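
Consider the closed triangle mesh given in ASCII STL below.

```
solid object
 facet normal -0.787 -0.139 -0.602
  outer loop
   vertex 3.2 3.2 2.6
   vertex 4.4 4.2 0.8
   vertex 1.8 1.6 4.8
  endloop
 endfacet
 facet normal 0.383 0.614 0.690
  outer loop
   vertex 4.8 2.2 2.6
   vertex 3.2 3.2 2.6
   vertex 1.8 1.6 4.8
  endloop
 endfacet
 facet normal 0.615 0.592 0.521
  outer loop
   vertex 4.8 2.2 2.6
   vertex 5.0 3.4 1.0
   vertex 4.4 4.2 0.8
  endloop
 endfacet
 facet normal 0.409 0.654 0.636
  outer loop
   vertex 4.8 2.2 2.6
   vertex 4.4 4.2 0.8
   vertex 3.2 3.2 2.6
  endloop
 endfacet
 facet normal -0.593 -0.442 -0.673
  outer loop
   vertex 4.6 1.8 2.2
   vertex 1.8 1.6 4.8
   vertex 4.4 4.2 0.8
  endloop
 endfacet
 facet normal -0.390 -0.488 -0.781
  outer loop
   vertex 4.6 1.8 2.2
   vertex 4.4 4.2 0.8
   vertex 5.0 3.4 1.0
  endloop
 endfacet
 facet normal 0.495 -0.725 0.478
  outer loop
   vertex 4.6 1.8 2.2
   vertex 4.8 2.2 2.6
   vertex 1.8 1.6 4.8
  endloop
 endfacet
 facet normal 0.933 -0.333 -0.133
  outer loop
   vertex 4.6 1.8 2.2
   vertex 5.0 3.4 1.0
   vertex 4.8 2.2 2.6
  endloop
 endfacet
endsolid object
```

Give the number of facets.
8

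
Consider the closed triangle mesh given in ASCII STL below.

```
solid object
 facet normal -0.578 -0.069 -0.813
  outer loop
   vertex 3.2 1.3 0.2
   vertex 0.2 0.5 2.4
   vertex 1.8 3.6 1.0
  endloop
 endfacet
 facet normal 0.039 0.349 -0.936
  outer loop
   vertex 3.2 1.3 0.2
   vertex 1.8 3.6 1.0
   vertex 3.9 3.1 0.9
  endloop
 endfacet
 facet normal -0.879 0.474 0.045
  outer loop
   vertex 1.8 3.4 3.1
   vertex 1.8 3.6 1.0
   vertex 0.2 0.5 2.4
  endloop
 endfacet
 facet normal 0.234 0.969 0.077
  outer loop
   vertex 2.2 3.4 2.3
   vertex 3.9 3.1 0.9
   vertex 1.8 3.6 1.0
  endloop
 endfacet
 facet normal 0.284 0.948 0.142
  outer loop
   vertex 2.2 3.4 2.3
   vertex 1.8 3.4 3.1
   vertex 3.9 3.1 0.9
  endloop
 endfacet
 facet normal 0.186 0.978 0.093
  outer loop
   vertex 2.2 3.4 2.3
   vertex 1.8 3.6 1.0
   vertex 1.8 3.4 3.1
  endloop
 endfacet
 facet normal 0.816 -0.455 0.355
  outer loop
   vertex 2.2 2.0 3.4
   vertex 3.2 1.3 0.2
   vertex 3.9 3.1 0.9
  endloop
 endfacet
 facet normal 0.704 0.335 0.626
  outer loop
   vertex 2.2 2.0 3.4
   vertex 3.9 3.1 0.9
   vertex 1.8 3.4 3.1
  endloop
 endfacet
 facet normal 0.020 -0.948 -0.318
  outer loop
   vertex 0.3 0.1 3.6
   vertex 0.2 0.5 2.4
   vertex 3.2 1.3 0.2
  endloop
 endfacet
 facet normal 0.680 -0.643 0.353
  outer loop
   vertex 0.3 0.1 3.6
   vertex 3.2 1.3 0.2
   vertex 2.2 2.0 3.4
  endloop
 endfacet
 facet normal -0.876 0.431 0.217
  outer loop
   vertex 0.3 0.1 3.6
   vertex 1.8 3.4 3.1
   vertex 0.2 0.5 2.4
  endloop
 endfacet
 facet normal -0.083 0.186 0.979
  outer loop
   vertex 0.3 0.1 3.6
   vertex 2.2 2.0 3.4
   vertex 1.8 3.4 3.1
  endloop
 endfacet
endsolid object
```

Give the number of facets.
12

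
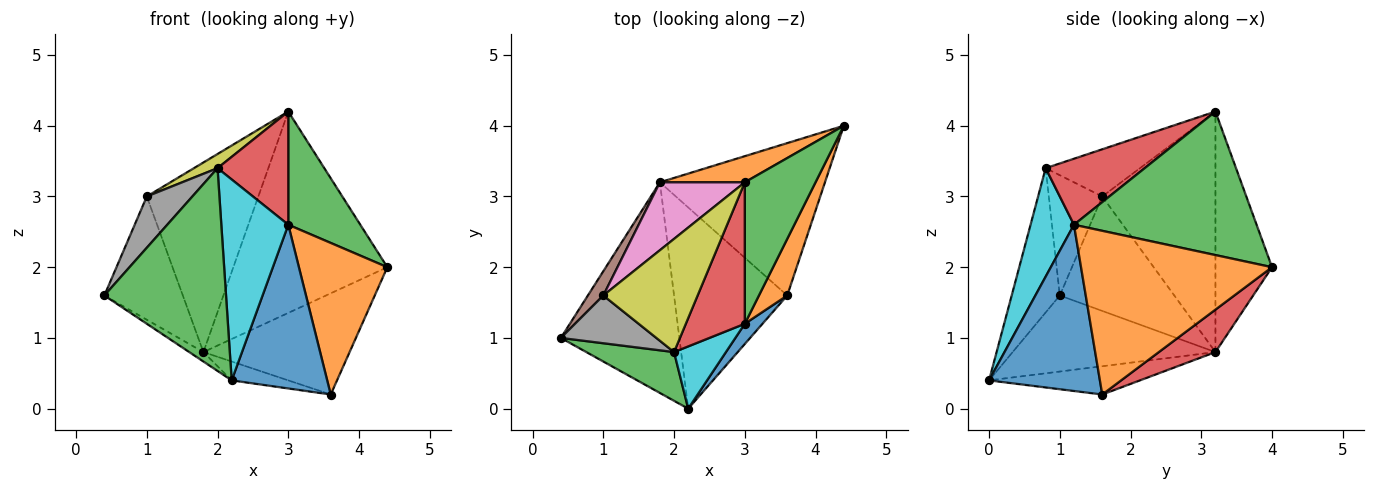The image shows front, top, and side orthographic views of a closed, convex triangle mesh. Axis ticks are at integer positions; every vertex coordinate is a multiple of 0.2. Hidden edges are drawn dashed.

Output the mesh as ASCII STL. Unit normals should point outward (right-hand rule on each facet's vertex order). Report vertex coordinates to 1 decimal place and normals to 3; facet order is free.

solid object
 facet normal -0.540 0.038 -0.841
  outer loop
   vertex 1.8 3.2 0.8
   vertex 2.2 0.0 0.4
   vertex 0.4 1.0 1.6
  endloop
 endfacet
 facet normal -0.342 0.932 0.121
  outer loop
   vertex 1.8 3.2 0.8
   vertex 3.0 3.2 4.2
   vertex 4.4 4.0 2.0
  endloop
 endfacet
 facet normal -0.359 -0.908 0.218
  outer loop
   vertex 2.0 0.8 3.4
   vertex 0.4 1.0 1.6
   vertex 2.2 0.0 0.4
  endloop
 endfacet
 facet normal 0.209 0.541 -0.814
  outer loop
   vertex 3.6 1.6 0.2
   vertex 1.8 3.2 0.8
   vertex 4.4 4.0 2.0
  endloop
 endfacet
 facet normal -0.242 0.091 -0.966
  outer loop
   vertex 3.6 1.6 0.2
   vertex 2.2 0.0 0.4
   vertex 1.8 3.2 0.8
  endloop
 endfacet
 facet normal -0.820 0.562 0.111
  outer loop
   vertex 1.0 1.6 3.0
   vertex 1.8 3.2 0.8
   vertex 0.4 1.0 1.6
  endloop
 endfacet
 facet normal -0.691 0.681 0.244
  outer loop
   vertex 1.0 1.6 3.0
   vertex 3.0 3.2 4.2
   vertex 1.8 3.2 0.8
  endloop
 endfacet
 facet normal -0.651 -0.555 0.517
  outer loop
   vertex 1.0 1.6 3.0
   vertex 0.4 1.0 1.6
   vertex 2.0 0.8 3.4
  endloop
 endfacet
 facet normal -0.444 -0.111 0.889
  outer loop
   vertex 1.0 1.6 3.0
   vertex 2.0 0.8 3.4
   vertex 3.0 3.2 4.2
  endloop
 endfacet
 facet normal 0.526 -0.812 0.252
  outer loop
   vertex 3.0 1.2 2.6
   vertex 2.0 0.8 3.4
   vertex 2.2 0.0 0.4
  endloop
 endfacet
 facet normal 0.755 -0.651 0.080
  outer loop
   vertex 3.0 1.2 2.6
   vertex 2.2 0.0 0.4
   vertex 3.6 1.6 0.2
  endloop
 endfacet
 facet normal 0.897 -0.415 0.155
  outer loop
   vertex 3.0 1.2 2.6
   vertex 3.6 1.6 0.2
   vertex 4.4 4.0 2.0
  endloop
 endfacet
 facet normal 0.846 -0.333 0.417
  outer loop
   vertex 3.0 1.2 2.6
   vertex 4.4 4.0 2.0
   vertex 3.0 3.2 4.2
  endloop
 endfacet
 facet normal 0.658 -0.470 0.588
  outer loop
   vertex 3.0 1.2 2.6
   vertex 3.0 3.2 4.2
   vertex 2.0 0.8 3.4
  endloop
 endfacet
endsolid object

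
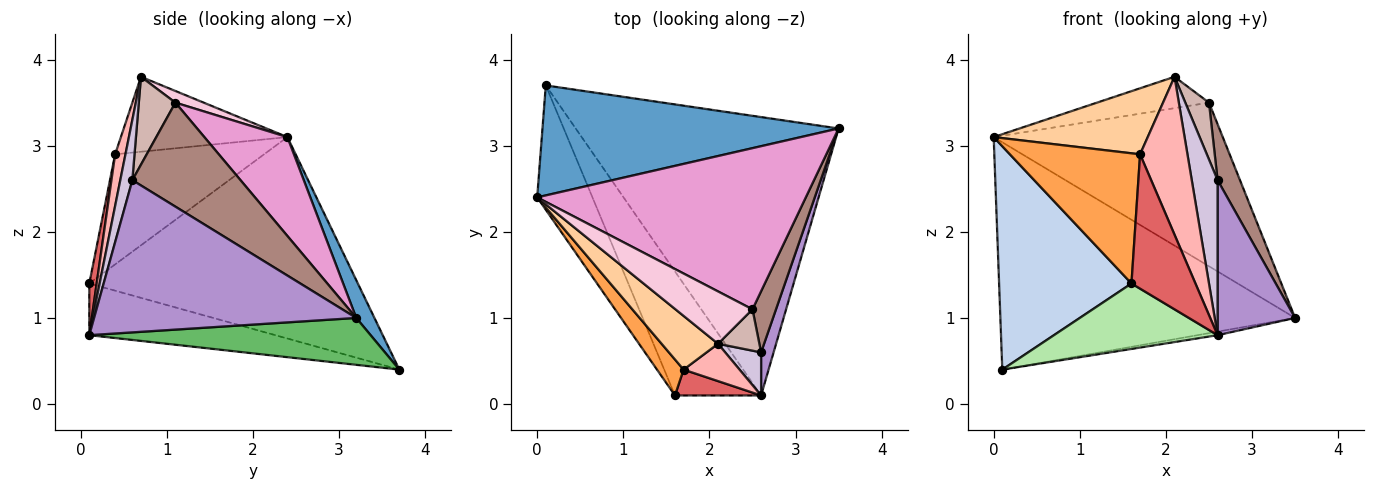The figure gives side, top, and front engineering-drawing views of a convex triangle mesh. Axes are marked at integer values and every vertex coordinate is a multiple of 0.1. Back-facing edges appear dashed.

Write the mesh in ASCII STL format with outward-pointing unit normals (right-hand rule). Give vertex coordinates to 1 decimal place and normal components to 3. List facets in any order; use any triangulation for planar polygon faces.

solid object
 facet normal 0.055 0.899 0.435
  outer loop
   vertex 0.1 3.7 0.4
   vertex 0.0 2.4 3.1
   vertex 3.5 3.2 1.0
  endloop
 endfacet
 facet normal -0.871 -0.429 -0.239
  outer loop
   vertex 0.1 3.7 0.4
   vertex 1.6 0.1 1.4
   vertex 0.0 2.4 3.1
  endloop
 endfacet
 facet normal -0.741 -0.648 0.179
  outer loop
   vertex 1.7 0.4 2.9
   vertex 0.0 2.4 3.1
   vertex 1.6 0.1 1.4
  endloop
 endfacet
 facet normal -0.642 -0.594 0.484
  outer loop
   vertex 1.7 0.4 2.9
   vertex 2.1 0.7 3.8
   vertex 0.0 2.4 3.1
  endloop
 endfacet
 facet normal 0.176 0.013 -0.984
  outer loop
   vertex 2.6 0.1 0.8
   vertex 0.1 3.7 0.4
   vertex 3.5 3.2 1.0
  endloop
 endfacet
 facet normal -0.469 -0.412 -0.781
  outer loop
   vertex 2.6 0.1 0.8
   vertex 1.6 0.1 1.4
   vertex 0.1 3.7 0.4
  endloop
 endfacet
 facet normal 0.113 -0.976 0.188
  outer loop
   vertex 2.6 0.1 0.8
   vertex 1.7 0.4 2.9
   vertex 1.6 0.1 1.4
  endloop
 endfacet
 facet normal 0.208 -0.952 0.225
  outer loop
   vertex 2.6 0.1 0.8
   vertex 2.1 0.7 3.8
   vertex 1.7 0.4 2.9
  endloop
 endfacet
 facet normal 0.956 -0.283 0.079
  outer loop
   vertex 2.6 0.6 2.6
   vertex 2.6 0.1 0.8
   vertex 3.5 3.2 1.0
  endloop
 endfacet
 facet normal 0.410 -0.879 0.244
  outer loop
   vertex 2.6 0.6 2.6
   vertex 2.1 0.7 3.8
   vertex 2.6 0.1 0.8
  endloop
 endfacet
 facet normal 0.956 -0.198 0.216
  outer loop
   vertex 2.5 1.1 3.5
   vertex 2.6 0.6 2.6
   vertex 3.5 3.2 1.0
  endloop
 endfacet
 facet normal 0.781 -0.505 0.367
  outer loop
   vertex 2.5 1.1 3.5
   vertex 2.1 0.7 3.8
   vertex 2.6 0.6 2.6
  endloop
 endfacet
 facet normal 0.250 0.690 0.679
  outer loop
   vertex 2.5 1.1 3.5
   vertex 3.5 3.2 1.0
   vertex 0.0 2.4 3.1
  endloop
 endfacet
 facet normal 0.129 0.509 0.851
  outer loop
   vertex 2.5 1.1 3.5
   vertex 0.0 2.4 3.1
   vertex 2.1 0.7 3.8
  endloop
 endfacet
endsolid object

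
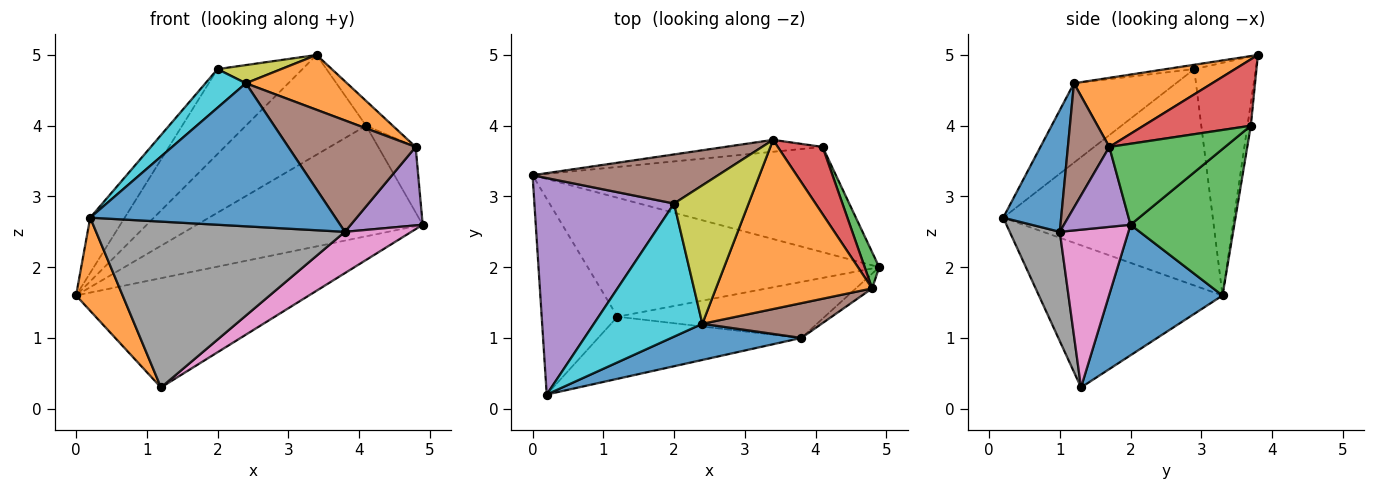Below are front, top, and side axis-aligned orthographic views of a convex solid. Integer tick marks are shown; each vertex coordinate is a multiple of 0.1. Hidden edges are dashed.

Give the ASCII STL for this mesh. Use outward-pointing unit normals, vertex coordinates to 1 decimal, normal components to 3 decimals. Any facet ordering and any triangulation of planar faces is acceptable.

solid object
 facet normal 0.313 0.642 -0.699
  outer loop
   vertex 1.2 1.3 0.3
   vertex 0.0 3.3 1.6
   vertex 4.9 2.0 2.6
  endloop
 endfacet
 facet normal -0.861 -0.218 -0.459
  outer loop
   vertex 1.2 1.3 0.3
   vertex 0.2 0.2 2.7
   vertex 0.0 3.3 1.6
  endloop
 endfacet
 facet normal 0.316 0.687 -0.654
  outer loop
   vertex 4.1 3.7 4.0
   vertex 4.9 2.0 2.6
   vertex 0.0 3.3 1.6
  endloop
 endfacet
 facet normal -0.027 0.993 -0.118
  outer loop
   vertex 4.1 3.7 4.0
   vertex 0.0 3.3 1.6
   vertex 3.4 3.8 5.0
  endloop
 endfacet
 facet normal -0.832 0.137 0.537
  outer loop
   vertex 2.0 2.9 4.8
   vertex 0.0 3.3 1.6
   vertex 0.2 0.2 2.7
  endloop
 endfacet
 facet normal -0.532 0.733 0.424
  outer loop
   vertex 2.0 2.9 4.8
   vertex 3.4 3.8 5.0
   vertex 0.0 3.3 1.6
  endloop
 endfacet
 facet normal 0.522 -0.506 -0.686
  outer loop
   vertex 3.8 1.0 2.5
   vertex 1.2 1.3 0.3
   vertex 4.9 2.0 2.6
  endloop
 endfacet
 facet normal 0.185 -0.920 -0.345
  outer loop
   vertex 3.8 1.0 2.5
   vertex 0.2 0.2 2.7
   vertex 1.2 1.3 0.3
  endloop
 endfacet
 facet normal -0.058 -0.130 0.990
  outer loop
   vertex 2.4 1.2 4.6
   vertex 3.4 3.8 5.0
   vertex 2.0 2.9 4.8
  endloop
 endfacet
 facet normal -0.575 -0.228 0.786
  outer loop
   vertex 2.4 1.2 4.6
   vertex 2.0 2.9 4.8
   vertex 0.2 0.2 2.7
  endloop
 endfacet
 facet normal 0.223 -0.945 0.239
  outer loop
   vertex 2.4 1.2 4.6
   vertex 0.2 0.2 2.7
   vertex 3.8 1.0 2.5
  endloop
 endfacet
 facet normal 0.388 -0.284 0.877
  outer loop
   vertex 4.8 1.7 3.7
   vertex 3.4 3.8 5.0
   vertex 2.4 1.2 4.6
  endloop
 endfacet
 facet normal 0.938 0.303 0.168
  outer loop
   vertex 4.8 1.7 3.7
   vertex 4.9 2.0 2.6
   vertex 4.1 3.7 4.0
  endloop
 endfacet
 facet normal 0.812 0.202 0.548
  outer loop
   vertex 4.8 1.7 3.7
   vertex 4.1 3.7 4.0
   vertex 3.4 3.8 5.0
  endloop
 endfacet
 facet normal 0.673 -0.727 -0.137
  outer loop
   vertex 4.8 1.7 3.7
   vertex 3.8 1.0 2.5
   vertex 4.9 2.0 2.6
  endloop
 endfacet
 facet normal 0.297 -0.912 0.285
  outer loop
   vertex 4.8 1.7 3.7
   vertex 2.4 1.2 4.6
   vertex 3.8 1.0 2.5
  endloop
 endfacet
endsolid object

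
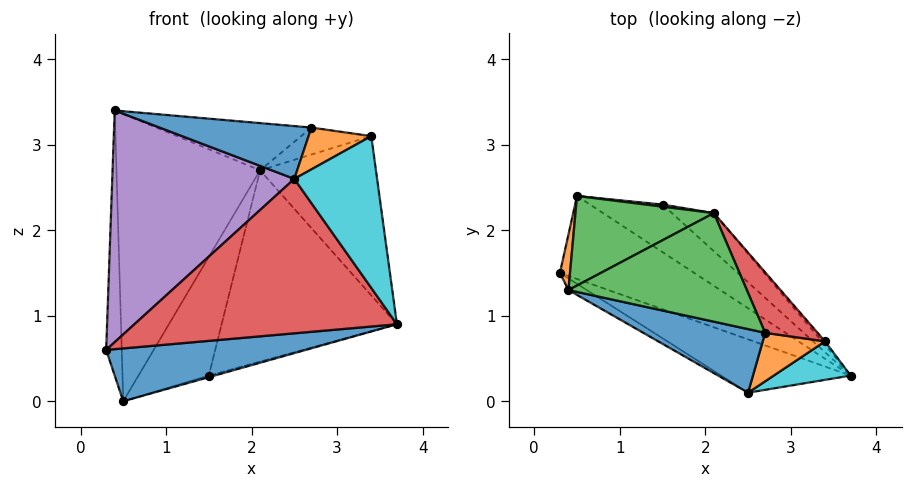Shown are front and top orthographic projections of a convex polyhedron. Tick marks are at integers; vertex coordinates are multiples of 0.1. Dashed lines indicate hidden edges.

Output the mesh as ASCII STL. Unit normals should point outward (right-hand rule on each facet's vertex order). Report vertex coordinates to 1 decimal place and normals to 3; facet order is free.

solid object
 facet normal -0.114 -0.533 -0.838
  outer loop
   vertex 0.5 2.4 0.0
   vertex 3.7 0.3 0.9
   vertex 0.3 1.5 0.6
  endloop
 endfacet
 facet normal -0.967 0.250 0.052
  outer loop
   vertex 0.4 1.3 3.4
   vertex 0.5 2.4 0.0
   vertex 0.3 1.5 0.6
  endloop
 endfacet
 facet normal -0.358 0.892 0.278
  outer loop
   vertex 2.1 2.2 2.7
   vertex 0.5 2.4 0.0
   vertex 0.4 1.3 3.4
  endloop
 endfacet
 facet normal -0.292 -0.904 -0.312
  outer loop
   vertex 2.5 0.1 2.6
   vertex 0.3 1.5 0.6
   vertex 3.7 0.3 0.9
  endloop
 endfacet
 facet normal -0.508 -0.860 -0.043
  outer loop
   vertex 2.5 0.1 2.6
   vertex 0.4 1.3 3.4
   vertex 0.3 1.5 0.6
  endloop
 endfacet
 facet normal 0.290 0.032 -0.956
  outer loop
   vertex 1.5 2.3 0.3
   vertex 3.7 0.3 0.9
   vertex 0.5 2.4 0.0
  endloop
 endfacet
 facet normal 0.687 0.713 -0.142
  outer loop
   vertex 1.5 2.3 0.3
   vertex 2.1 2.2 2.7
   vertex 3.7 0.3 0.9
  endloop
 endfacet
 facet normal 0.094 0.995 0.018
  outer loop
   vertex 1.5 2.3 0.3
   vertex 0.5 2.4 0.0
   vertex 2.1 2.2 2.7
  endloop
 endfacet
 facet normal 0.758 0.653 -0.015
  outer loop
   vertex 3.4 0.7 3.1
   vertex 3.7 0.3 0.9
   vertex 2.1 2.2 2.7
  endloop
 endfacet
 facet normal 0.454 -0.864 0.219
  outer loop
   vertex 3.4 0.7 3.1
   vertex 2.5 0.1 2.6
   vertex 3.7 0.3 0.9
  endloop
 endfacet
 facet normal -0.072 -0.637 0.767
  outer loop
   vertex 2.7 0.8 3.2
   vertex 0.4 1.3 3.4
   vertex 2.5 0.1 2.6
  endloop
 endfacet
 facet normal 0.015 -0.653 0.757
  outer loop
   vertex 2.7 0.8 3.2
   vertex 2.5 0.1 2.6
   vertex 3.4 0.7 3.1
  endloop
 endfacet
 facet normal 0.164 0.393 0.905
  outer loop
   vertex 2.7 0.8 3.2
   vertex 2.1 2.2 2.7
   vertex 0.4 1.3 3.4
  endloop
 endfacet
 facet normal 0.185 0.400 0.898
  outer loop
   vertex 2.7 0.8 3.2
   vertex 3.4 0.7 3.1
   vertex 2.1 2.2 2.7
  endloop
 endfacet
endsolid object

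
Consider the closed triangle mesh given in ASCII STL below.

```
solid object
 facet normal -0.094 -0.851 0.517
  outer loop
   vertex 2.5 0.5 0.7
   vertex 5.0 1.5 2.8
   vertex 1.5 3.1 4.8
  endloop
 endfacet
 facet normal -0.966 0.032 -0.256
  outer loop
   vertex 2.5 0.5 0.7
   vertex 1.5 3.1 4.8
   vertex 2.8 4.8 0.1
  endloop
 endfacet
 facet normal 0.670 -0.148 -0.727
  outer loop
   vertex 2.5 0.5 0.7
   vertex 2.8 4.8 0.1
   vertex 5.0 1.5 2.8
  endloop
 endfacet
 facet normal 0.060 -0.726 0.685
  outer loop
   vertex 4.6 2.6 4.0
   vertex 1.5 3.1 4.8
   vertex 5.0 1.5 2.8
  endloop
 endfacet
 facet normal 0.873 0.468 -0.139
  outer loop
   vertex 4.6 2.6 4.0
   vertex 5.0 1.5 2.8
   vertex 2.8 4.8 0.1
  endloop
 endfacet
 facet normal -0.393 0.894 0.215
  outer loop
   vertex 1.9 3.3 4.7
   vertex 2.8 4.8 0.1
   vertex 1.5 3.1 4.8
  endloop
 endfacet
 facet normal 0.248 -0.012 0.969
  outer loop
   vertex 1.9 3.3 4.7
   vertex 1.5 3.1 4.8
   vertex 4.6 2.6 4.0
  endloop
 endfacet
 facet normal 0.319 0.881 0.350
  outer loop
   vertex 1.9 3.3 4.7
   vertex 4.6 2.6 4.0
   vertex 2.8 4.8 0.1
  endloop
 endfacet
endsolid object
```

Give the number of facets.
8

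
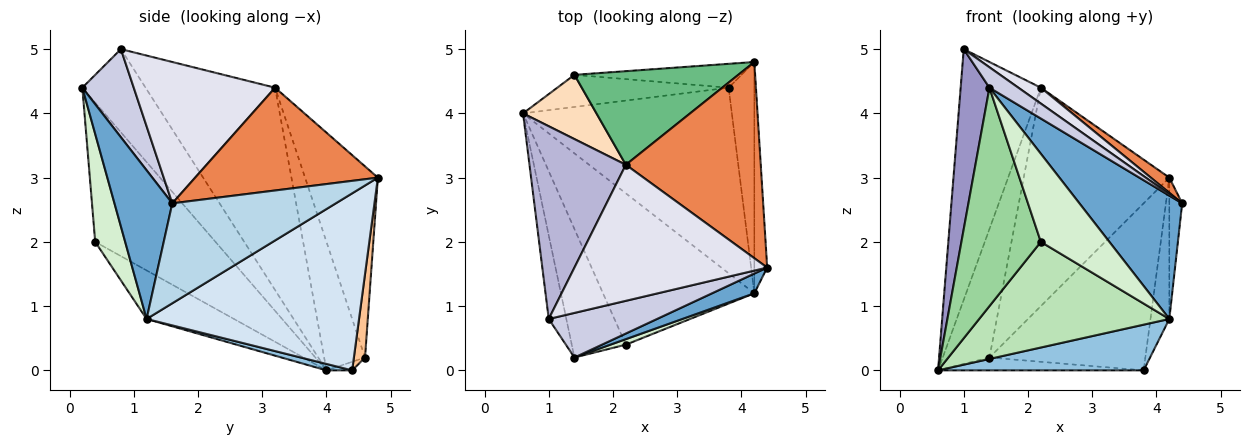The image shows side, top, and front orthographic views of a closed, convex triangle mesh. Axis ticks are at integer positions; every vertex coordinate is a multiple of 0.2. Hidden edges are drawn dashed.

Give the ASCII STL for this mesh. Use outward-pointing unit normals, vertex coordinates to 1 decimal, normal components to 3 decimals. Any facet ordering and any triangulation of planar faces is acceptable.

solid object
 facet normal 0.486 -0.863 0.138
  outer loop
   vertex 4.2 1.2 0.8
   vertex 4.4 1.6 2.6
   vertex 1.4 0.2 4.4
  endloop
 endfacet
 facet normal 0.030 -0.239 -0.971
  outer loop
   vertex 4.2 1.2 0.8
   vertex 0.6 4.0 0.0
   vertex 3.8 4.4 0.0
  endloop
 endfacet
 facet normal 0.989 0.078 -0.127
  outer loop
   vertex 4.2 1.2 0.8
   vertex 4.2 4.8 3.0
   vertex 4.4 1.6 2.6
  endloop
 endfacet
 facet normal 0.986 0.087 -0.143
  outer loop
   vertex 4.2 1.2 0.8
   vertex 3.8 4.4 0.0
   vertex 4.2 4.8 3.0
  endloop
 endfacet
 facet normal 0.605 -0.061 0.794
  outer loop
   vertex 2.2 3.2 4.4
   vertex 4.4 1.6 2.6
   vertex 4.2 4.8 3.0
  endloop
 endfacet
 facet normal -0.046 0.371 -0.927
  outer loop
   vertex 1.4 4.6 0.2
   vertex 3.8 4.4 0.0
   vertex 0.6 4.0 0.0
  endloop
 endfacet
 facet normal 0.071 0.987 -0.141
  outer loop
   vertex 1.4 4.6 0.2
   vertex 4.2 4.8 3.0
   vertex 3.8 4.4 0.0
  endloop
 endfacet
 facet normal -0.616 0.704 0.352
  outer loop
   vertex 1.4 4.6 0.2
   vertex 0.6 4.0 0.0
   vertex 2.2 3.2 4.4
  endloop
 endfacet
 facet normal -0.418 0.835 0.358
  outer loop
   vertex 1.4 4.6 0.2
   vertex 2.2 3.2 4.4
   vertex 4.2 4.8 3.0
  endloop
 endfacet
 facet normal -0.794 -0.524 -0.308
  outer loop
   vertex 2.2 0.4 2.0
   vertex 1.4 0.2 4.4
   vertex 0.6 4.0 0.0
  endloop
 endfacet
 facet normal -0.254 -0.554 -0.793
  outer loop
   vertex 2.2 0.4 2.0
   vertex 0.6 4.0 0.0
   vertex 4.2 1.2 0.8
  endloop
 endfacet
 facet normal 0.400 -0.915 0.057
  outer loop
   vertex 2.2 0.4 2.0
   vertex 4.2 1.2 0.8
   vertex 1.4 0.2 4.4
  endloop
 endfacet
 facet normal -0.894 -0.407 -0.189
  outer loop
   vertex 1.0 0.8 5.0
   vertex 0.6 4.0 0.0
   vertex 1.4 0.2 4.4
  endloop
 endfacet
 facet normal -0.788 0.488 0.375
  outer loop
   vertex 1.0 0.8 5.0
   vertex 2.2 3.2 4.4
   vertex 0.6 4.0 0.0
  endloop
 endfacet
 facet normal 0.595 -0.335 0.731
  outer loop
   vertex 1.0 0.8 5.0
   vertex 1.4 0.2 4.4
   vertex 4.4 1.6 2.6
  endloop
 endfacet
 facet normal 0.589 -0.094 0.803
  outer loop
   vertex 1.0 0.8 5.0
   vertex 4.4 1.6 2.6
   vertex 2.2 3.2 4.4
  endloop
 endfacet
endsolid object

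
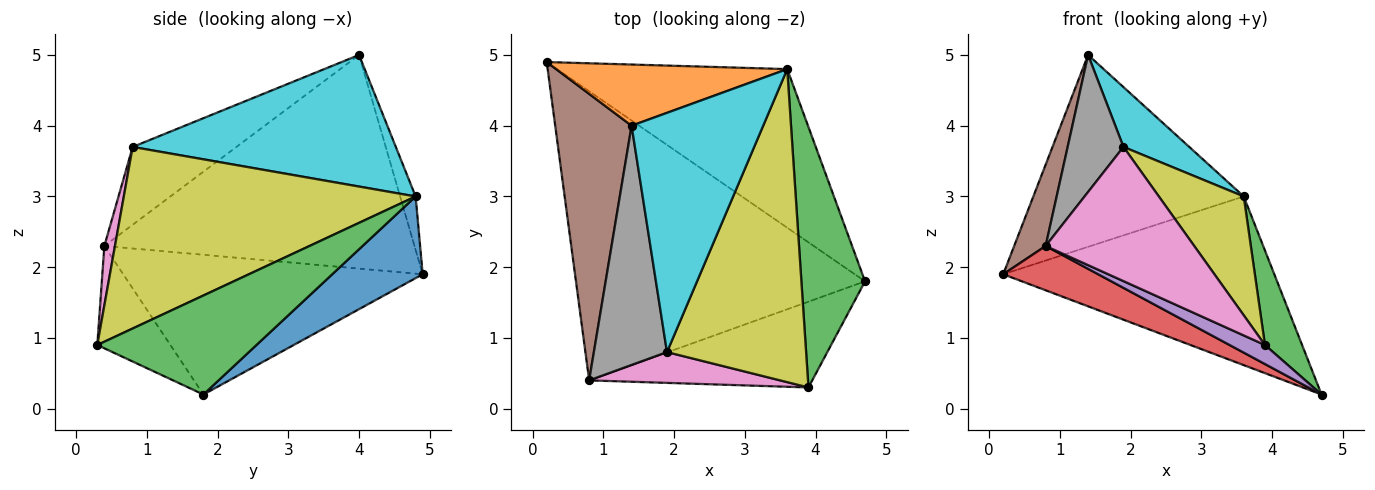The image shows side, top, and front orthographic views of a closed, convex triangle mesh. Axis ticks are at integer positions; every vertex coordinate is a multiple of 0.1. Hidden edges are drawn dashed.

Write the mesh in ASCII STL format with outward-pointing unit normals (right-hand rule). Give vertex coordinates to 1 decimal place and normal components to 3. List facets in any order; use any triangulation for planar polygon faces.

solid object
 facet normal 0.236 0.708 -0.666
  outer loop
   vertex 3.6 4.8 3.0
   vertex 4.7 1.8 0.2
   vertex 0.2 4.9 1.9
  endloop
 endfacet
 facet normal -0.070 0.950 0.303
  outer loop
   vertex 3.6 4.8 3.0
   vertex 0.2 4.9 1.9
   vertex 1.4 4.0 5.0
  endloop
 endfacet
 facet normal 0.825 -0.193 0.531
  outer loop
   vertex 3.6 4.8 3.0
   vertex 3.9 0.3 0.9
   vertex 4.7 1.8 0.2
  endloop
 endfacet
 facet normal -0.431 -0.137 -0.892
  outer loop
   vertex 0.8 0.4 2.3
   vertex 0.2 4.9 1.9
   vertex 4.7 1.8 0.2
  endloop
 endfacet
 facet normal -0.409 -0.198 -0.891
  outer loop
   vertex 0.8 0.4 2.3
   vertex 4.7 1.8 0.2
   vertex 3.9 0.3 0.9
  endloop
 endfacet
 facet normal -0.937 -0.095 0.335
  outer loop
   vertex 0.8 0.4 2.3
   vertex 1.4 4.0 5.0
   vertex 0.2 4.9 1.9
  endloop
 endfacet
 facet normal 0.069 -0.972 0.223
  outer loop
   vertex 1.9 0.8 3.7
   vertex 0.8 0.4 2.3
   vertex 3.9 0.3 0.9
  endloop
 endfacet
 facet normal -0.679 -0.365 0.637
  outer loop
   vertex 1.9 0.8 3.7
   vertex 1.4 4.0 5.0
   vertex 0.8 0.4 2.3
  endloop
 endfacet
 facet normal 0.773 -0.225 0.593
  outer loop
   vertex 1.9 0.8 3.7
   vertex 3.9 0.3 0.9
   vertex 3.6 4.8 3.0
  endloop
 endfacet
 facet normal 0.696 -0.174 0.696
  outer loop
   vertex 1.9 0.8 3.7
   vertex 3.6 4.8 3.0
   vertex 1.4 4.0 5.0
  endloop
 endfacet
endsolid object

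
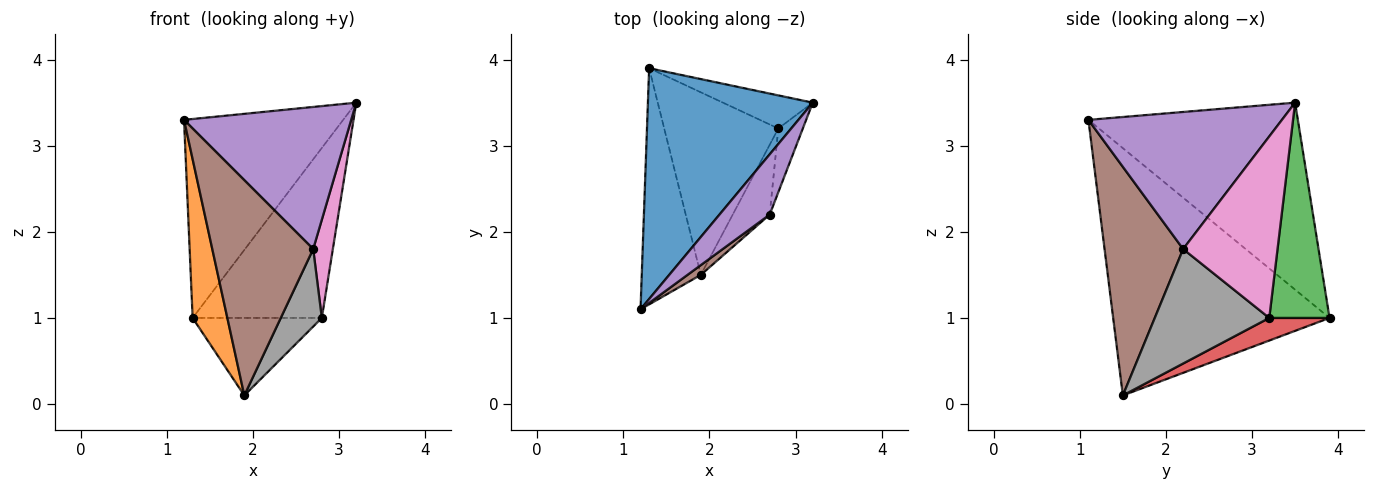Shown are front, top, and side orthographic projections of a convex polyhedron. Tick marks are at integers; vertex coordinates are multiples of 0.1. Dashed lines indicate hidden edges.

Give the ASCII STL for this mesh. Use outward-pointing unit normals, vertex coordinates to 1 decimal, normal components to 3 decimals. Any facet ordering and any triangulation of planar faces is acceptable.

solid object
 facet normal -0.652 0.495 0.575
  outer loop
   vertex 1.3 3.9 1.0
   vertex 1.2 1.1 3.3
   vertex 3.2 3.5 3.5
  endloop
 endfacet
 facet normal -0.961 -0.154 -0.229
  outer loop
   vertex 1.9 1.5 0.1
   vertex 1.2 1.1 3.3
   vertex 1.3 3.9 1.0
  endloop
 endfacet
 facet normal 0.416 0.892 -0.174
  outer loop
   vertex 2.8 3.2 1.0
   vertex 1.3 3.9 1.0
   vertex 3.2 3.5 3.5
  endloop
 endfacet
 facet normal 0.179 0.384 -0.906
  outer loop
   vertex 2.8 3.2 1.0
   vertex 1.9 1.5 0.1
   vertex 1.3 3.9 1.0
  endloop
 endfacet
 facet normal 0.729 -0.630 0.267
  outer loop
   vertex 2.7 2.2 1.8
   vertex 3.2 3.5 3.5
   vertex 1.2 1.1 3.3
  endloop
 endfacet
 facet normal 0.614 -0.789 0.036
  outer loop
   vertex 2.7 2.2 1.8
   vertex 1.2 1.1 3.3
   vertex 1.9 1.5 0.1
  endloop
 endfacet
 facet normal 0.971 -0.202 -0.131
  outer loop
   vertex 2.7 2.2 1.8
   vertex 2.8 3.2 1.0
   vertex 3.2 3.5 3.5
  endloop
 endfacet
 facet normal 0.901 -0.323 -0.291
  outer loop
   vertex 2.7 2.2 1.8
   vertex 1.9 1.5 0.1
   vertex 2.8 3.2 1.0
  endloop
 endfacet
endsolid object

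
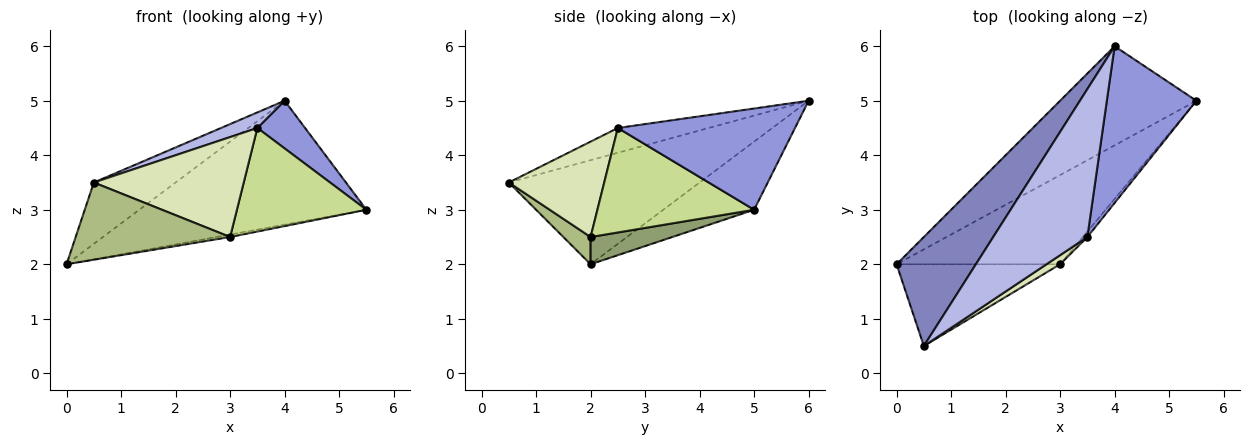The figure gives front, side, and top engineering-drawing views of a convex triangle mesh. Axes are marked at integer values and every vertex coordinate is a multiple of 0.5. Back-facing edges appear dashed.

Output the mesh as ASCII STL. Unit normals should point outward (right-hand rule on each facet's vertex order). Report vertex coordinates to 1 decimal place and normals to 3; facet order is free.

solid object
 facet normal -0.298 0.745 -0.596
  outer loop
   vertex 4.0 6.0 5.0
   vertex 5.5 5.0 3.0
   vertex 0.0 2.0 2.0
  endloop
 endfacet
 facet normal -0.753 0.323 0.574
  outer loop
   vertex 0.5 0.5 3.5
   vertex 4.0 6.0 5.0
   vertex 0.0 2.0 2.0
  endloop
 endfacet
 facet normal 0.734 -0.198 0.649
  outer loop
   vertex 3.5 2.5 4.5
   vertex 5.5 5.0 3.0
   vertex 4.0 6.0 5.0
  endloop
 endfacet
 facet normal -0.253 -0.101 0.962
  outer loop
   vertex 3.5 2.5 4.5
   vertex 4.0 6.0 5.0
   vertex 0.5 0.5 3.5
  endloop
 endfacet
 facet normal 0.164 0.027 -0.986
  outer loop
   vertex 3.0 2.0 2.5
   vertex 0.0 2.0 2.0
   vertex 5.5 5.0 3.0
  endloop
 endfacet
 facet normal 0.120 -0.682 -0.722
  outer loop
   vertex 3.0 2.0 2.5
   vertex 0.5 0.5 3.5
   vertex 0.0 2.0 2.0
  endloop
 endfacet
 facet normal 0.771 -0.637 -0.034
  outer loop
   vertex 3.0 2.0 2.5
   vertex 5.5 5.0 3.0
   vertex 3.5 2.5 4.5
  endloop
 endfacet
 facet normal 0.535 -0.841 0.076
  outer loop
   vertex 3.0 2.0 2.5
   vertex 3.5 2.5 4.5
   vertex 0.5 0.5 3.5
  endloop
 endfacet
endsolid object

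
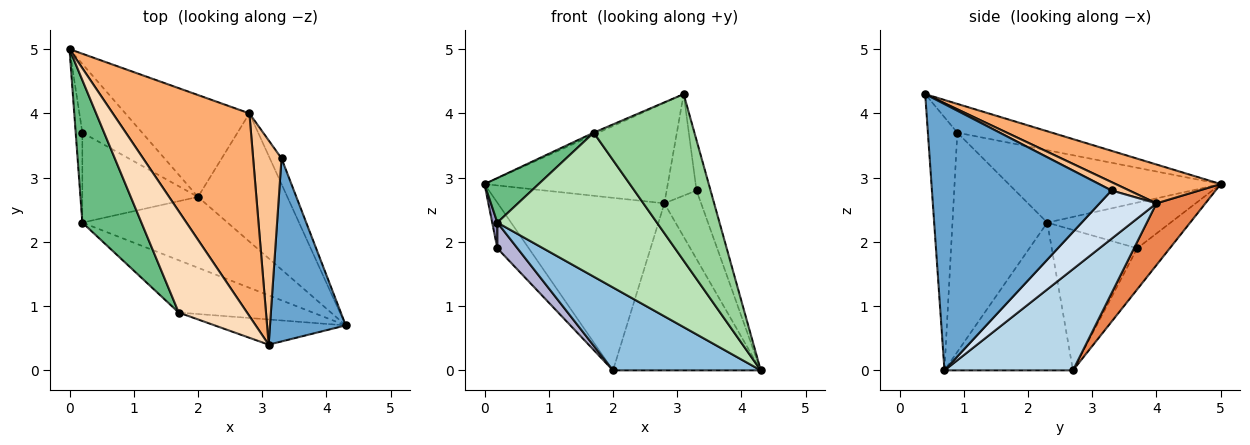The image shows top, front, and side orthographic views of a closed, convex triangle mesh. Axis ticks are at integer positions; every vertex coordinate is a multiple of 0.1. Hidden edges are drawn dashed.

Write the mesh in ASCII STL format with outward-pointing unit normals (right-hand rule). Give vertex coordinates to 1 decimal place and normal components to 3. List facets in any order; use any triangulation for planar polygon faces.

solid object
 facet normal 0.959 0.075 0.273
  outer loop
   vertex 3.3 3.3 2.8
   vertex 3.1 0.4 4.3
   vertex 4.3 0.7 0.0
  endloop
 endfacet
 facet normal -0.551 -0.634 -0.542
  outer loop
   vertex 0.2 2.3 2.3
   vertex 2.0 2.7 0.0
   vertex 4.3 0.7 0.0
  endloop
 endfacet
 facet normal 0.568 0.653 -0.501
  outer loop
   vertex 2.8 4.0 2.6
   vertex 4.3 0.7 0.0
   vertex 2.0 2.7 0.0
  endloop
 endfacet
 facet normal 0.823 0.531 -0.199
  outer loop
   vertex 2.8 4.0 2.6
   vertex 3.3 3.3 2.8
   vertex 4.3 0.7 0.0
  endloop
 endfacet
 facet normal 0.245 0.835 -0.493
  outer loop
   vertex 2.8 4.0 2.6
   vertex 2.0 2.7 0.0
   vertex 0.0 5.0 2.9
  endloop
 endfacet
 facet normal 0.247 0.431 0.868
  outer loop
   vertex 2.8 4.0 2.6
   vertex 0.0 5.0 2.9
   vertex 3.1 0.4 4.3
  endloop
 endfacet
 facet normal 0.256 0.430 0.866
  outer loop
   vertex 2.8 4.0 2.6
   vertex 3.1 0.4 4.3
   vertex 3.3 3.3 2.8
  endloop
 endfacet
 facet normal -0.388 0.019 0.921
  outer loop
   vertex 1.7 0.9 3.7
   vertex 3.1 0.4 4.3
   vertex 0.0 5.0 2.9
  endloop
 endfacet
 facet normal -0.760 -0.194 0.620
  outer loop
   vertex 1.7 0.9 3.7
   vertex 0.0 5.0 2.9
   vertex 0.2 2.3 2.3
  endloop
 endfacet
 facet normal -0.278 -0.950 -0.144
  outer loop
   vertex 1.7 0.9 3.7
   vertex 4.3 0.7 0.0
   vertex 3.1 0.4 4.3
  endloop
 endfacet
 facet normal -0.488 -0.821 -0.298
  outer loop
   vertex 1.7 0.9 3.7
   vertex 0.2 2.3 2.3
   vertex 4.3 0.7 0.0
  endloop
 endfacet
 facet normal -0.497 0.480 -0.723
  outer loop
   vertex 0.2 3.7 1.9
   vertex 0.0 5.0 2.9
   vertex 2.0 2.7 0.0
  endloop
 endfacet
 facet normal -0.989 -0.041 -0.144
  outer loop
   vertex 0.2 3.7 1.9
   vertex 0.2 2.3 2.3
   vertex 0.0 5.0 2.9
  endloop
 endfacet
 facet normal -0.760 -0.179 -0.625
  outer loop
   vertex 0.2 3.7 1.9
   vertex 2.0 2.7 0.0
   vertex 0.2 2.3 2.3
  endloop
 endfacet
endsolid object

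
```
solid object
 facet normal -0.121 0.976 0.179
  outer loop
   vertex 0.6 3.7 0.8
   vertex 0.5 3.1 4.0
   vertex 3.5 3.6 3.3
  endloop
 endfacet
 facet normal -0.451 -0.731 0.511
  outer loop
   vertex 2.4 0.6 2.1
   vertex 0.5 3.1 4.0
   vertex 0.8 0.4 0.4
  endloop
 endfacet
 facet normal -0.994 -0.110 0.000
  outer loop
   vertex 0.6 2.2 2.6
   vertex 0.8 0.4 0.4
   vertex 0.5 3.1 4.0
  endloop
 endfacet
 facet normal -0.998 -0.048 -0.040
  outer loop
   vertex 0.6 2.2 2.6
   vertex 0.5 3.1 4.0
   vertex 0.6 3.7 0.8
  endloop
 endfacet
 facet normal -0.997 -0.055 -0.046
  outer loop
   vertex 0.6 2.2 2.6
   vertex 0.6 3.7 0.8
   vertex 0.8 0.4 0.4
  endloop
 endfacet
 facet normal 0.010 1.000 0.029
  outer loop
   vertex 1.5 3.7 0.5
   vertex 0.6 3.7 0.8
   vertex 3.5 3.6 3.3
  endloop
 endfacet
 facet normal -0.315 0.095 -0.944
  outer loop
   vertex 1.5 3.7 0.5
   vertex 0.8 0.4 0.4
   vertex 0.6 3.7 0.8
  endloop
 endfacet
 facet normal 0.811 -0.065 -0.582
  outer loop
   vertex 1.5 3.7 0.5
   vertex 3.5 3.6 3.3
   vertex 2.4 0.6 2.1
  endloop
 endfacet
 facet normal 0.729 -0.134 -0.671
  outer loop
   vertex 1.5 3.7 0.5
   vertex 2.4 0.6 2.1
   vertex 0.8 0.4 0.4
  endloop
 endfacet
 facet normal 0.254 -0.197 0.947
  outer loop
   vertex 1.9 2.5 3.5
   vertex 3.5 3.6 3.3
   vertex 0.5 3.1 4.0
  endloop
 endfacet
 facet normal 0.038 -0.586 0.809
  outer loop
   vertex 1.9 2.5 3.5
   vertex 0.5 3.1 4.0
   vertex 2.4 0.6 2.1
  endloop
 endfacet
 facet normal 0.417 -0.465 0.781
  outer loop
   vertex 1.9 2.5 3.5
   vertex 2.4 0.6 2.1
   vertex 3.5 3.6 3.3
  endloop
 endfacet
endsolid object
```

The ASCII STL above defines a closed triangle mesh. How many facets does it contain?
12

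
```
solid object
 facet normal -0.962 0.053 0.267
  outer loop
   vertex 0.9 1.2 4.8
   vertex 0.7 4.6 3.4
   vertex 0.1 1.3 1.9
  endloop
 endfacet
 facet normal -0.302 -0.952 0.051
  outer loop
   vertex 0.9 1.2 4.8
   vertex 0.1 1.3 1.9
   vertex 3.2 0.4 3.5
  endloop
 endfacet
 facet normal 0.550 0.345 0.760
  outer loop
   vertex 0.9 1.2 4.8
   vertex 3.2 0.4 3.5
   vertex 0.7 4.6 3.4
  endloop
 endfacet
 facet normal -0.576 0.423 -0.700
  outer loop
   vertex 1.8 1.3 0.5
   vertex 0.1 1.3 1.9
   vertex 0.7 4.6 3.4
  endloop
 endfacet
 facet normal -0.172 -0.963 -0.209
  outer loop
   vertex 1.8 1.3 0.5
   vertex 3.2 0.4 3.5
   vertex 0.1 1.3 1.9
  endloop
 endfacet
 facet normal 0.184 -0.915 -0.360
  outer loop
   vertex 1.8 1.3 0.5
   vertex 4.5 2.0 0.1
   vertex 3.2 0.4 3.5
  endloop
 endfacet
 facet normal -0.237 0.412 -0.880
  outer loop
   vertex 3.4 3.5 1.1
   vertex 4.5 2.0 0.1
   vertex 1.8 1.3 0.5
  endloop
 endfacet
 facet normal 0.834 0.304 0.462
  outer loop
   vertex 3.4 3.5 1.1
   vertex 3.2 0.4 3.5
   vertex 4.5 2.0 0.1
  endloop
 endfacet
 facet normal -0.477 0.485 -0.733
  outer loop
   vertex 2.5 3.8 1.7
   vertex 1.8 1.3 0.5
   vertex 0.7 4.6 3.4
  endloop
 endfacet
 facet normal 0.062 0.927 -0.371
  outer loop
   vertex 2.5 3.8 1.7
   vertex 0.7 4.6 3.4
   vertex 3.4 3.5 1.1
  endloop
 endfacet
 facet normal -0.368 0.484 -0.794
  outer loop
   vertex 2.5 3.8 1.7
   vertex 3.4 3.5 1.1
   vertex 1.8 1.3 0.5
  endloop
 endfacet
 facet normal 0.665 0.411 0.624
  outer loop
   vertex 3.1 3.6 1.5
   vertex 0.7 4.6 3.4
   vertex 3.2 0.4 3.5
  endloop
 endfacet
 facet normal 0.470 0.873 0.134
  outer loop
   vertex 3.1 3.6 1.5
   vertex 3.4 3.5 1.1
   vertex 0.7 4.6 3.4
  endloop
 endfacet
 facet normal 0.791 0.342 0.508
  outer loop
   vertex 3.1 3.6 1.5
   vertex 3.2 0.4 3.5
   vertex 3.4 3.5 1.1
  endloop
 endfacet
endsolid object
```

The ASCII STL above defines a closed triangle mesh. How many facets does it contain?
14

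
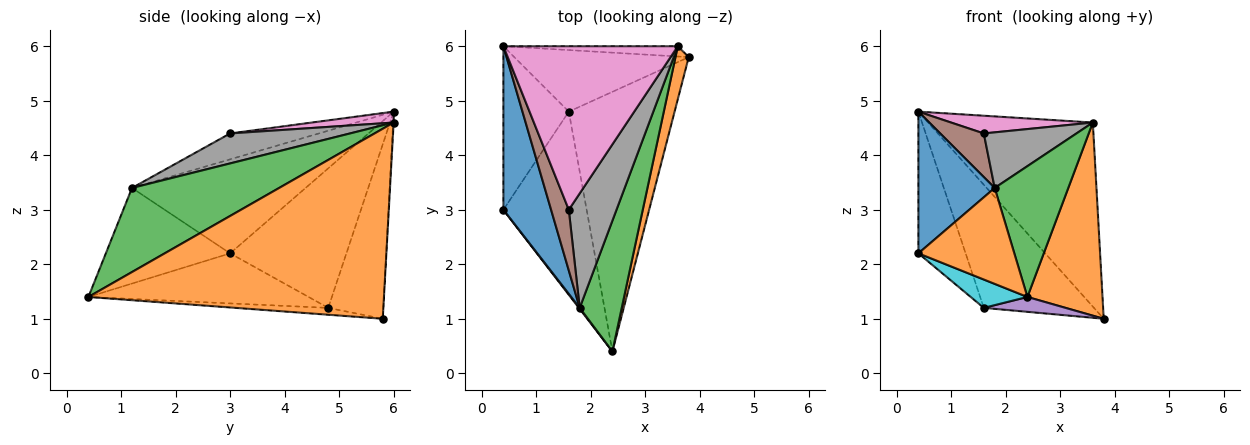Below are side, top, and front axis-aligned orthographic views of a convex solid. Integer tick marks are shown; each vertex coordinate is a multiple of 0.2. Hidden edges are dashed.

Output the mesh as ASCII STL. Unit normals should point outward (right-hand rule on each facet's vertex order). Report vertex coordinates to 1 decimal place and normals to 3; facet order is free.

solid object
 facet normal -0.003 0.998 -0.056
  outer loop
   vertex 3.6 6.0 4.6
   vertex 3.8 5.8 1.0
   vertex 0.4 6.0 4.8
  endloop
 endfacet
 facet normal 0.967 -0.246 0.067
  outer loop
   vertex 3.6 6.0 4.6
   vertex 2.4 0.4 1.4
   vertex 3.8 5.8 1.0
  endloop
 endfacet
 facet normal 0.816 -0.408 0.408
  outer loop
   vertex 3.6 6.0 4.6
   vertex 1.8 1.2 3.4
   vertex 2.4 0.4 1.4
  endloop
 endfacet
 facet normal -0.408 0.816 -0.408
  outer loop
   vertex 1.6 4.8 1.2
   vertex 0.4 6.0 4.8
   vertex 3.8 5.8 1.0
  endloop
 endfacet
 facet normal -0.065 -0.057 -0.996
  outer loop
   vertex 1.6 4.8 1.2
   vertex 3.8 5.8 1.0
   vertex 2.4 0.4 1.4
  endloop
 endfacet
 facet normal -0.765 -0.376 0.523
  outer loop
   vertex 1.6 3.0 4.4
   vertex 0.4 6.0 4.8
   vertex 1.8 1.2 3.4
  endloop
 endfacet
 facet normal 0.062 -0.107 0.992
  outer loop
   vertex 1.6 3.0 4.4
   vertex 3.6 6.0 4.6
   vertex 0.4 6.0 4.8
  endloop
 endfacet
 facet normal 0.492 -0.380 0.783
  outer loop
   vertex 1.6 3.0 4.4
   vertex 1.8 1.2 3.4
   vertex 3.6 6.0 4.6
  endloop
 endfacet
 facet normal -0.850 0.345 -0.398
  outer loop
   vertex 0.4 3.0 2.2
   vertex 0.4 6.0 4.8
   vertex 1.6 4.8 1.2
  endloop
 endfacet
 facet normal -0.511 -0.131 -0.850
  outer loop
   vertex 0.4 3.0 2.2
   vertex 1.6 4.8 1.2
   vertex 2.4 0.4 1.4
  endloop
 endfacet
 facet normal -0.830 -0.365 0.421
  outer loop
   vertex 0.4 3.0 2.2
   vertex 1.8 1.2 3.4
   vertex 0.4 6.0 4.8
  endloop
 endfacet
 facet normal -0.792 -0.611 0.007
  outer loop
   vertex 0.4 3.0 2.2
   vertex 2.4 0.4 1.4
   vertex 1.8 1.2 3.4
  endloop
 endfacet
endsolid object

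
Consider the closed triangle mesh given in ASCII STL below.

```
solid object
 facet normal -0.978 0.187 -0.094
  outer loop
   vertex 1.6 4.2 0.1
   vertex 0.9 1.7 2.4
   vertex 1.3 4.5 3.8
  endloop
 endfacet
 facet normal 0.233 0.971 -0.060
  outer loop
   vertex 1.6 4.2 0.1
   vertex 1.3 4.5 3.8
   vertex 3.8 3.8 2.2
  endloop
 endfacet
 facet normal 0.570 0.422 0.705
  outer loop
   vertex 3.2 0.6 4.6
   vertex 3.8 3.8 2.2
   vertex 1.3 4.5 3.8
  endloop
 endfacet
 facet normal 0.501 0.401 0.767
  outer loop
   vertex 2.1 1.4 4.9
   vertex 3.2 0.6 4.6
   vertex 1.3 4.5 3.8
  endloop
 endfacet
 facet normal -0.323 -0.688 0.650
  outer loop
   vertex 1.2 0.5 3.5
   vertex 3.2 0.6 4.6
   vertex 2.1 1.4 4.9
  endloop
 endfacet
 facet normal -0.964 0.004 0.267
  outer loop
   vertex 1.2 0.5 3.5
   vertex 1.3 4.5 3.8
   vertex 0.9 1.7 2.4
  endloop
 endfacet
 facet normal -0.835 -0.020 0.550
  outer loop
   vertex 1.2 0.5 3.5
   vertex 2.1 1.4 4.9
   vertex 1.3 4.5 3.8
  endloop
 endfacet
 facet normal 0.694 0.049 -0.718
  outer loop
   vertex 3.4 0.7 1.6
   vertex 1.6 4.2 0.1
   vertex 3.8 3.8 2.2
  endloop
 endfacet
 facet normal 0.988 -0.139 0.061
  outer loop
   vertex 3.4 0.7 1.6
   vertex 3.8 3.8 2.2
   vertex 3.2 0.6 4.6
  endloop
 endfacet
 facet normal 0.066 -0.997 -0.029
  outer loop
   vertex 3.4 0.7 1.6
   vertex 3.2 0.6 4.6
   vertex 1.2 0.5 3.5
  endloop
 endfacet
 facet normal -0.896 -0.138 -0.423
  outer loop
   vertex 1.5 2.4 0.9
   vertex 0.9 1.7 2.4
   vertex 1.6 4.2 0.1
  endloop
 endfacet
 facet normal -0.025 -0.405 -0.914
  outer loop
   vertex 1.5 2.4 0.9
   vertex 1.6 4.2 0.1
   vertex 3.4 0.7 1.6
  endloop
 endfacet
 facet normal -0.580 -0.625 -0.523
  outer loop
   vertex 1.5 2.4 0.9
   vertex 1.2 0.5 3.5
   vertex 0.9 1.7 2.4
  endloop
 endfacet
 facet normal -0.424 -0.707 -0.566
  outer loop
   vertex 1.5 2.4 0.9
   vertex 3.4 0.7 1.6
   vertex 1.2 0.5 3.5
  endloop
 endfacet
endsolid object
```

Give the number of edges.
21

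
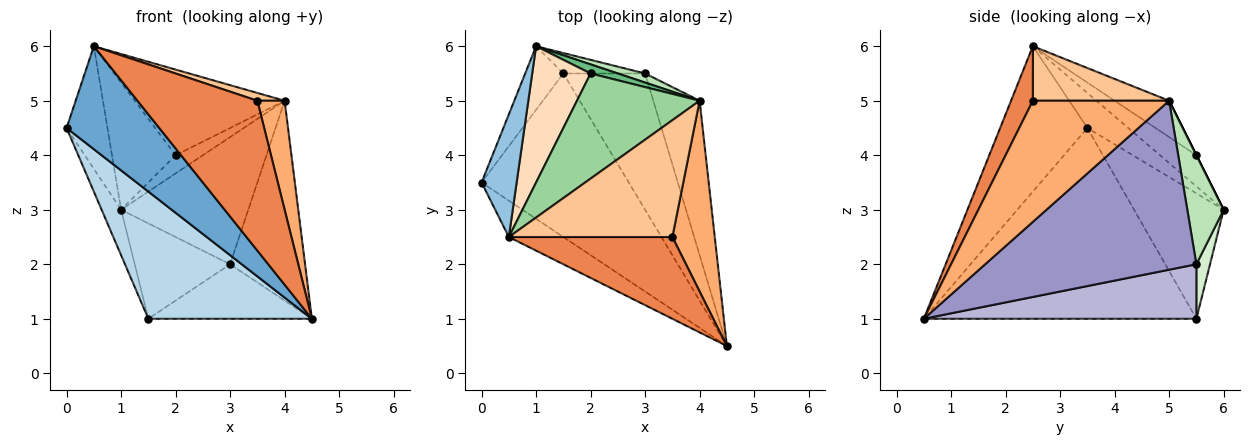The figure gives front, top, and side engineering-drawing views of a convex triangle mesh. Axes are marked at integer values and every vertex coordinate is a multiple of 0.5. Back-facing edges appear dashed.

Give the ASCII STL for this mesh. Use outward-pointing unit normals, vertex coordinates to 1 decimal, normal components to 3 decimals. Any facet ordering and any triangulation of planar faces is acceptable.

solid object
 facet normal -0.664 -0.705 -0.249
  outer loop
   vertex 0.5 2.5 6.0
   vertex 0.0 3.5 4.5
   vertex 4.5 0.5 1.0
  endloop
 endfacet
 facet normal -0.577 0.577 0.577
  outer loop
   vertex 0.5 2.5 6.0
   vertex 1.0 6.0 3.0
   vertex 0.0 3.5 4.5
  endloop
 endfacet
 facet normal -0.715 -0.429 -0.552
  outer loop
   vertex 1.5 5.5 1.0
   vertex 4.5 0.5 1.0
   vertex 0.0 3.5 4.5
  endloop
 endfacet
 facet normal -0.937 0.204 -0.285
  outer loop
   vertex 1.5 5.5 1.0
   vertex 0.0 3.5 4.5
   vertex 1.0 6.0 3.0
  endloop
 endfacet
 facet normal 0.158 -0.867 0.473
  outer loop
   vertex 3.5 2.5 5.0
   vertex 0.5 2.5 6.0
   vertex 4.5 0.5 1.0
  endloop
 endfacet
 facet normal 0.927 -0.185 0.325
  outer loop
   vertex 3.5 2.5 5.0
   vertex 4.5 0.5 1.0
   vertex 4.0 5.0 5.0
  endloop
 endfacet
 facet normal 0.316 -0.063 0.947
  outer loop
   vertex 3.5 2.5 5.0
   vertex 4.0 5.0 5.0
   vertex 0.5 2.5 6.0
  endloop
 endfacet
 facet normal -0.363 0.636 0.681
  outer loop
   vertex 2.0 5.5 4.0
   vertex 1.0 6.0 3.0
   vertex 0.5 2.5 6.0
  endloop
 endfacet
 facet normal 0.000 0.894 0.447
  outer loop
   vertex 2.0 5.5 4.0
   vertex 4.0 5.0 5.0
   vertex 1.0 6.0 3.0
  endloop
 endfacet
 facet normal -0.224 0.616 0.756
  outer loop
   vertex 2.0 5.5 4.0
   vertex 0.5 2.5 6.0
   vertex 4.0 5.0 5.0
  endloop
 endfacet
 facet normal 0.274 0.959 0.069
  outer loop
   vertex 3.0 5.5 2.0
   vertex 1.0 6.0 3.0
   vertex 4.0 5.0 5.0
  endloop
 endfacet
 facet normal 0.138 0.968 -0.208
  outer loop
   vertex 3.0 5.5 2.0
   vertex 1.5 5.5 1.0
   vertex 1.0 6.0 3.0
  endloop
 endfacet
 facet normal 0.912 0.324 -0.250
  outer loop
   vertex 3.0 5.5 2.0
   vertex 4.0 5.0 5.0
   vertex 4.5 0.5 1.0
  endloop
 endfacet
 facet normal 0.526 0.316 -0.789
  outer loop
   vertex 3.0 5.5 2.0
   vertex 4.5 0.5 1.0
   vertex 1.5 5.5 1.0
  endloop
 endfacet
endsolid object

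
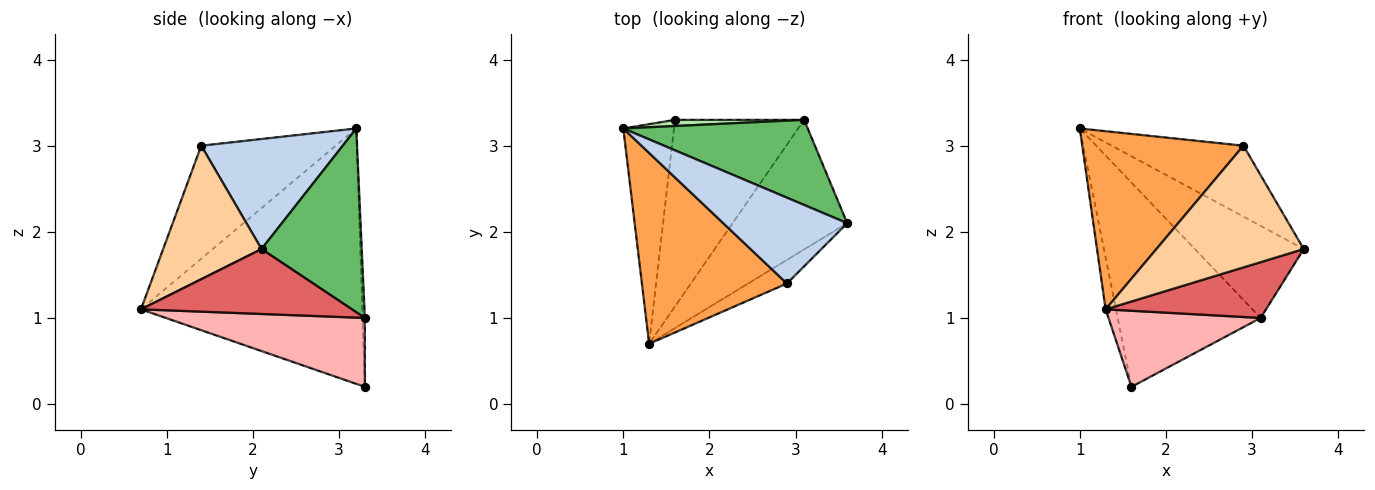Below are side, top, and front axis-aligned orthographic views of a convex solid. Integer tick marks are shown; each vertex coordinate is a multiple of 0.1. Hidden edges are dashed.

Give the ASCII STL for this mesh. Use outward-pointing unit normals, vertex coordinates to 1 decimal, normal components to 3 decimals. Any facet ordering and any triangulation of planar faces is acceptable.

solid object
 facet normal -0.980 0.046 -0.194
  outer loop
   vertex 1.6 3.3 0.2
   vertex 1.3 0.7 1.1
   vertex 1.0 3.2 3.2
  endloop
 endfacet
 facet normal 0.565 0.526 0.636
  outer loop
   vertex 2.9 1.4 3.0
   vertex 3.6 2.1 1.8
   vertex 1.0 3.2 3.2
  endloop
 endfacet
 facet normal -0.495 -0.593 0.635
  outer loop
   vertex 2.9 1.4 3.0
   vertex 1.0 3.2 3.2
   vertex 1.3 0.7 1.1
  endloop
 endfacet
 facet normal 0.548 -0.821 -0.159
  outer loop
   vertex 2.9 1.4 3.0
   vertex 1.3 0.7 1.1
   vertex 3.6 2.1 1.8
  endloop
 endfacet
 facet normal 0.560 0.608 0.562
  outer loop
   vertex 3.1 3.3 1.0
   vertex 1.0 3.2 3.2
   vertex 3.6 2.1 1.8
  endloop
 endfacet
 facet normal -0.016 0.999 0.030
  outer loop
   vertex 3.1 3.3 1.0
   vertex 1.6 3.3 0.2
   vertex 1.0 3.2 3.2
  endloop
 endfacet
 facet normal 0.462 -0.351 -0.815
  outer loop
   vertex 3.1 3.3 1.0
   vertex 3.6 2.1 1.8
   vertex 1.3 0.7 1.1
  endloop
 endfacet
 facet normal 0.443 -0.338 -0.830
  outer loop
   vertex 3.1 3.3 1.0
   vertex 1.3 0.7 1.1
   vertex 1.6 3.3 0.2
  endloop
 endfacet
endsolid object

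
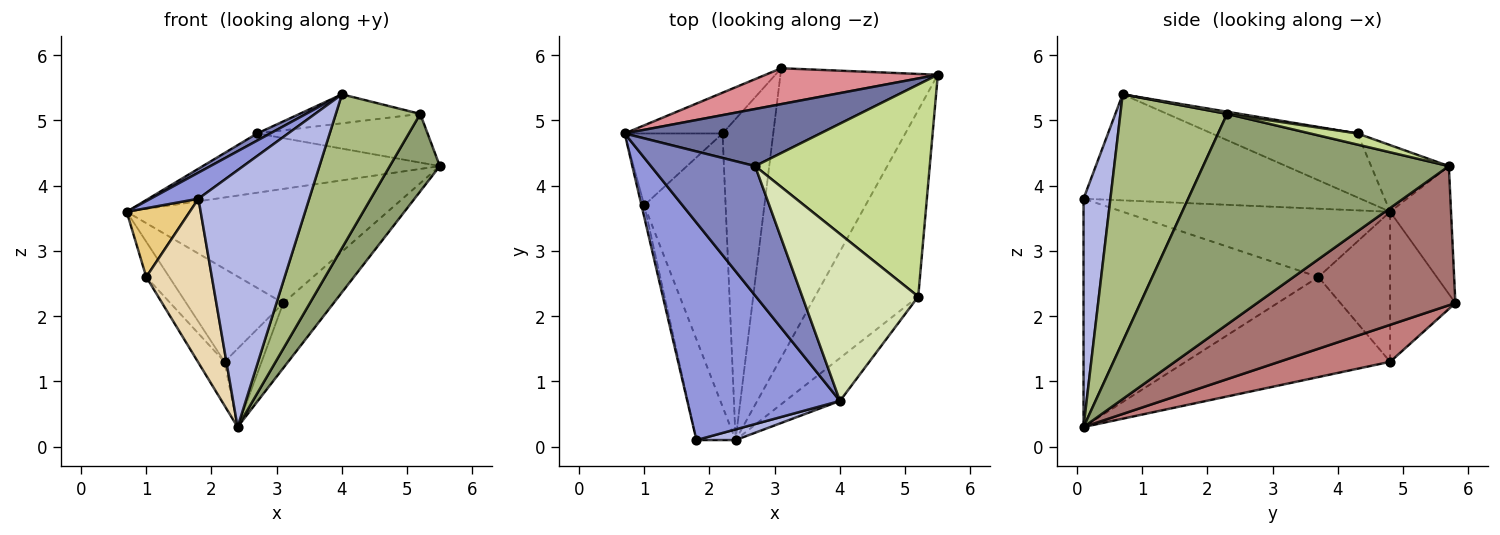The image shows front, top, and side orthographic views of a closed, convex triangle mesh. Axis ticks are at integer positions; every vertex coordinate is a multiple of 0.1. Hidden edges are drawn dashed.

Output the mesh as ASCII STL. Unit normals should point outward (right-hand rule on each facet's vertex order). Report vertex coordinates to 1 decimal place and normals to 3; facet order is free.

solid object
 facet normal -0.230 0.701 0.675
  outer loop
   vertex 2.7 4.3 4.8
   vertex 5.5 5.7 4.3
   vertex 0.7 4.8 3.6
  endloop
 endfacet
 facet normal -0.523 -0.047 0.851
  outer loop
   vertex 2.7 4.3 4.8
   vertex 0.7 4.8 3.6
   vertex 4.0 0.7 5.4
  endloop
 endfacet
 facet normal -0.568 -0.098 0.817
  outer loop
   vertex 1.8 0.1 3.8
   vertex 4.0 0.7 5.4
   vertex 0.7 4.8 3.6
  endloop
 endfacet
 facet normal 0.235 -0.971 0.040
  outer loop
   vertex 1.8 0.1 3.8
   vertex 2.4 0.1 0.3
   vertex 4.0 0.7 5.4
  endloop
 endfacet
 facet normal 0.883 -0.180 -0.433
  outer loop
   vertex 5.2 2.3 5.1
   vertex 2.4 0.1 0.3
   vertex 5.5 5.7 4.3
  endloop
 endfacet
 facet normal 0.773 -0.611 -0.170
  outer loop
   vertex 5.2 2.3 5.1
   vertex 4.0 0.7 5.4
   vertex 2.4 0.1 0.3
  endloop
 endfacet
 facet normal 0.062 0.223 0.973
  outer loop
   vertex 5.2 2.3 5.1
   vertex 5.5 5.7 4.3
   vertex 2.7 4.3 4.8
  endloop
 endfacet
 facet normal 0.018 0.171 0.985
  outer loop
   vertex 5.2 2.3 5.1
   vertex 2.7 4.3 4.8
   vertex 4.0 0.7 5.4
  endloop
 endfacet
 facet normal -0.809 0.259 -0.528
  outer loop
   vertex 1.0 3.7 2.6
   vertex 0.7 4.8 3.6
   vertex 2.2 4.8 1.3
  endloop
 endfacet
 facet normal -0.772 0.101 -0.628
  outer loop
   vertex 1.0 3.7 2.6
   vertex 2.2 4.8 1.3
   vertex 2.4 0.1 0.3
  endloop
 endfacet
 facet normal -0.973 -0.229 -0.040
  outer loop
   vertex 1.0 3.7 2.6
   vertex 1.8 0.1 3.8
   vertex 0.7 4.8 3.6
  endloop
 endfacet
 facet normal -0.950 -0.265 -0.163
  outer loop
   vertex 1.0 3.7 2.6
   vertex 2.4 0.1 0.3
   vertex 1.8 0.1 3.8
  endloop
 endfacet
 facet normal 0.653 0.166 -0.739
  outer loop
   vertex 3.1 5.8 2.2
   vertex 5.5 5.7 4.3
   vertex 2.4 0.1 0.3
  endloop
 endfacet
 facet normal 0.578 0.193 -0.793
  outer loop
   vertex 3.1 5.8 2.2
   vertex 2.4 0.1 0.3
   vertex 2.2 4.8 1.3
  endloop
 endfacet
 facet normal -0.217 0.931 0.293
  outer loop
   vertex 3.1 5.8 2.2
   vertex 0.7 4.8 3.6
   vertex 5.5 5.7 4.3
  endloop
 endfacet
 facet normal -0.524 0.780 -0.342
  outer loop
   vertex 3.1 5.8 2.2
   vertex 2.2 4.8 1.3
   vertex 0.7 4.8 3.6
  endloop
 endfacet
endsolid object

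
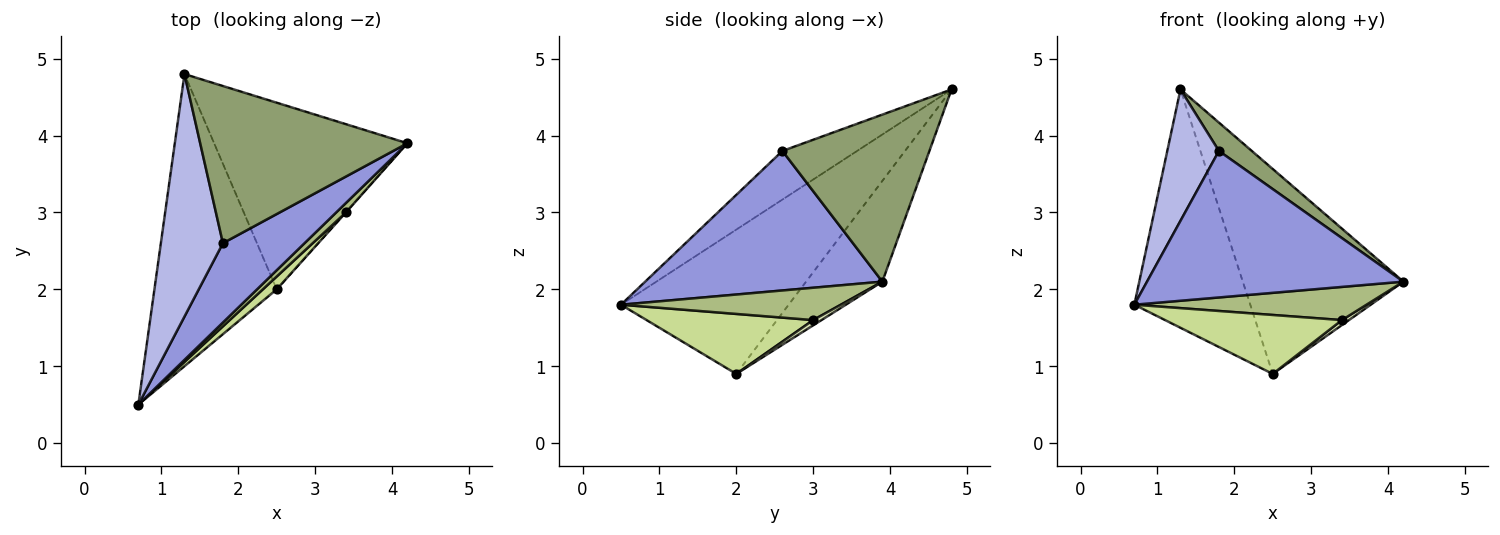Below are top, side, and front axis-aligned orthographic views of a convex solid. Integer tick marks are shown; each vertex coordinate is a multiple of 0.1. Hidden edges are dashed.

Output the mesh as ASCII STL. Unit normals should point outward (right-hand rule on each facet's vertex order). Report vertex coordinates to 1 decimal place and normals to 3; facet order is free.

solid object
 facet normal -0.675 0.467 -0.572
  outer loop
   vertex 2.5 2.0 0.9
   vertex 0.7 0.5 1.8
   vertex 1.3 4.8 4.6
  endloop
 endfacet
 facet normal -0.331 0.698 -0.635
  outer loop
   vertex 2.5 2.0 0.9
   vertex 1.3 4.8 4.6
   vertex 4.2 3.9 2.1
  endloop
 endfacet
 facet normal 0.631 -0.682 0.369
  outer loop
   vertex 1.8 2.6 3.8
   vertex 0.7 0.5 1.8
   vertex 4.2 3.9 2.1
  endloop
 endfacet
 facet normal -0.567 -0.392 0.724
  outer loop
   vertex 1.8 2.6 3.8
   vertex 1.3 4.8 4.6
   vertex 0.7 0.5 1.8
  endloop
 endfacet
 facet normal 0.621 -0.139 0.771
  outer loop
   vertex 1.8 2.6 3.8
   vertex 4.2 3.9 2.1
   vertex 1.3 4.8 4.6
  endloop
 endfacet
 facet normal 0.673 -0.711 0.202
  outer loop
   vertex 3.4 3.0 1.6
   vertex 4.2 3.9 2.1
   vertex 0.7 0.5 1.8
  endloop
 endfacet
 facet normal 0.677 -0.719 0.156
  outer loop
   vertex 3.4 3.0 1.6
   vertex 0.7 0.5 1.8
   vertex 2.5 2.0 0.9
  endloop
 endfacet
 facet normal 0.762 -0.645 -0.059
  outer loop
   vertex 3.4 3.0 1.6
   vertex 2.5 2.0 0.9
   vertex 4.2 3.9 2.1
  endloop
 endfacet
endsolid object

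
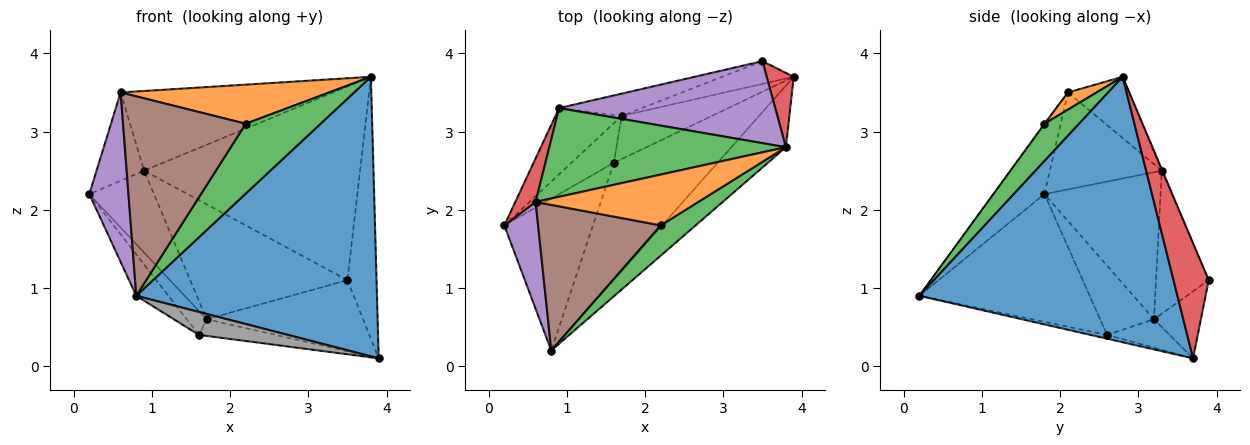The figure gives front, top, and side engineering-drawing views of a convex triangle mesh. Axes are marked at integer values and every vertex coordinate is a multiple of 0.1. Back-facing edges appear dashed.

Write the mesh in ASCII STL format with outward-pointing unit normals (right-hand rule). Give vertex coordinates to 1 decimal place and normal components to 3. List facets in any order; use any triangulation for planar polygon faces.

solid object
 facet normal 0.723 -0.674 -0.149
  outer loop
   vertex 3.8 2.8 3.7
   vertex 0.8 0.2 0.9
   vertex 3.9 3.7 0.1
  endloop
 endfacet
 facet normal -0.813 0.453 -0.366
  outer loop
   vertex 1.7 3.2 0.6
   vertex 0.2 1.8 2.2
   vertex 0.9 3.3 2.5
  endloop
 endfacet
 facet normal 0.391 -0.845 0.366
  outer loop
   vertex 2.2 1.8 3.1
   vertex 0.8 0.2 0.9
   vertex 3.8 2.8 3.7
  endloop
 endfacet
 facet normal 0.758 0.627 0.178
  outer loop
   vertex 3.5 3.9 1.1
   vertex 3.8 2.8 3.7
   vertex 3.9 3.7 0.1
  endloop
 endfacet
 facet normal -0.003 0.921 0.390
  outer loop
   vertex 3.5 3.9 1.1
   vertex 0.9 3.3 2.5
   vertex 3.8 2.8 3.7
  endloop
 endfacet
 facet normal -0.275 0.916 -0.293
  outer loop
   vertex 3.5 3.9 1.1
   vertex 3.9 3.7 0.1
   vertex 1.7 3.2 0.6
  endloop
 endfacet
 facet normal -0.312 0.933 -0.181
  outer loop
   vertex 3.5 3.9 1.1
   vertex 1.7 3.2 0.6
   vertex 0.9 3.3 2.5
  endloop
 endfacet
 facet normal -0.036 -0.192 -0.981
  outer loop
   vertex 1.6 2.6 0.4
   vertex 3.9 3.7 0.1
   vertex 0.8 0.2 0.9
  endloop
 endfacet
 facet normal -0.282 0.345 -0.895
  outer loop
   vertex 1.6 2.6 0.4
   vertex 1.7 3.2 0.6
   vertex 3.9 3.7 0.1
  endloop
 endfacet
 facet normal -0.812 0.153 -0.563
  outer loop
   vertex 1.6 2.6 0.4
   vertex 0.8 0.2 0.9
   vertex 0.2 1.8 2.2
  endloop
 endfacet
 facet normal -0.813 0.302 -0.498
  outer loop
   vertex 1.6 2.6 0.4
   vertex 0.2 1.8 2.2
   vertex 1.7 3.2 0.6
  endloop
 endfacet
 facet normal 0.084 -0.608 0.790
  outer loop
   vertex 0.6 2.1 3.5
   vertex 2.2 1.8 3.1
   vertex 3.8 2.8 3.7
  endloop
 endfacet
 facet normal -0.189 0.656 0.731
  outer loop
   vertex 0.6 2.1 3.5
   vertex 3.8 2.8 3.7
   vertex 0.9 3.3 2.5
  endloop
 endfacet
 facet normal -0.904 0.384 0.189
  outer loop
   vertex 0.6 2.1 3.5
   vertex 0.9 3.3 2.5
   vertex 0.2 1.8 2.2
  endloop
 endfacet
 facet normal -0.740 -0.569 0.359
  outer loop
   vertex 0.6 2.1 3.5
   vertex 0.2 1.8 2.2
   vertex 0.8 0.2 0.9
  endloop
 endfacet
 facet normal -0.004 -0.808 0.590
  outer loop
   vertex 0.6 2.1 3.5
   vertex 0.8 0.2 0.9
   vertex 2.2 1.8 3.1
  endloop
 endfacet
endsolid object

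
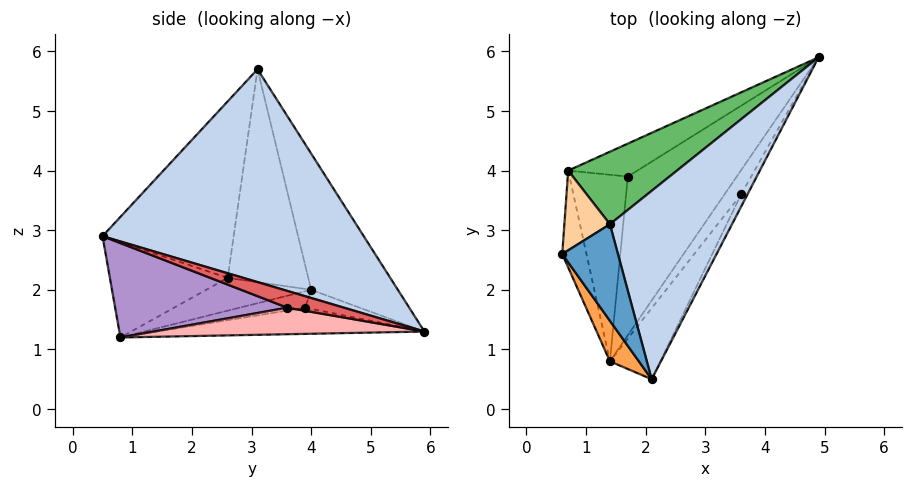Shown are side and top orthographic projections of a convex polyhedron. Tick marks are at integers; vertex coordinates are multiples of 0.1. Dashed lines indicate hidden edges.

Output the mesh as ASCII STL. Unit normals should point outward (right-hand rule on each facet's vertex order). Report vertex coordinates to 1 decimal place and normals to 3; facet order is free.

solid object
 facet normal -0.825 -0.502 0.260
  outer loop
   vertex 1.4 3.1 5.7
   vertex 0.6 2.6 2.2
   vertex 2.1 0.5 2.9
  endloop
 endfacet
 facet normal 0.830 -0.289 0.476
  outer loop
   vertex 1.4 3.1 5.7
   vertex 2.1 0.5 2.9
   vertex 4.9 5.9 1.3
  endloop
 endfacet
 facet normal -0.825 -0.506 0.251
  outer loop
   vertex 1.4 0.8 1.2
   vertex 2.1 0.5 2.9
   vertex 0.6 2.6 2.2
  endloop
 endfacet
 facet normal -0.973 0.099 0.208
  outer loop
   vertex 0.7 4.0 2.0
   vertex 0.6 2.6 2.2
   vertex 1.4 3.1 5.7
  endloop
 endfacet
 facet normal -0.356 0.891 0.284
  outer loop
   vertex 0.7 4.0 2.0
   vertex 1.4 3.1 5.7
   vertex 4.9 5.9 1.3
  endloop
 endfacet
 facet normal -0.804 -0.027 -0.594
  outer loop
   vertex 0.7 4.0 2.0
   vertex 1.4 0.8 1.2
   vertex 0.6 2.6 2.2
  endloop
 endfacet
 facet normal 0.805 -0.508 -0.307
  outer loop
   vertex 3.6 3.6 1.7
   vertex 4.9 5.9 1.3
   vertex 2.1 0.5 2.9
  endloop
 endfacet
 facet normal 0.736 -0.496 -0.460
  outer loop
   vertex 3.6 3.6 1.7
   vertex 1.4 0.8 1.2
   vertex 4.9 5.9 1.3
  endloop
 endfacet
 facet normal 0.753 -0.520 -0.402
  outer loop
   vertex 3.6 3.6 1.7
   vertex 2.1 0.5 2.9
   vertex 1.4 0.8 1.2
  endloop
 endfacet
 facet normal -0.230 0.177 -0.957
  outer loop
   vertex 1.7 3.9 1.7
   vertex 4.9 5.9 1.3
   vertex 1.4 0.8 1.2
  endloop
 endfacet
 facet normal -0.259 0.227 -0.939
  outer loop
   vertex 1.7 3.9 1.7
   vertex 0.7 4.0 2.0
   vertex 4.9 5.9 1.3
  endloop
 endfacet
 facet normal -0.266 0.179 -0.947
  outer loop
   vertex 1.7 3.9 1.7
   vertex 1.4 0.8 1.2
   vertex 0.7 4.0 2.0
  endloop
 endfacet
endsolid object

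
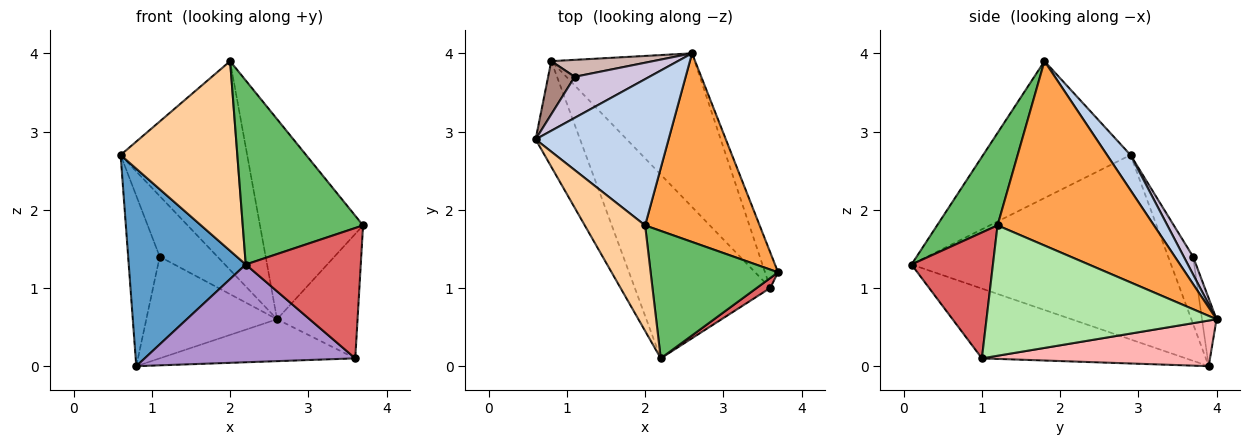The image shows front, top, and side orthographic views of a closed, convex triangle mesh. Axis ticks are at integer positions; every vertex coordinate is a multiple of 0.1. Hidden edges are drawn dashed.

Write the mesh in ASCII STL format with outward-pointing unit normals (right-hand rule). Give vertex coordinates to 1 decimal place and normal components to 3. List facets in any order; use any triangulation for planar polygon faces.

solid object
 facet normal -0.890 -0.401 -0.215
  outer loop
   vertex 0.8 3.9 0.0
   vertex 2.2 0.1 1.3
   vertex 0.6 2.9 2.7
  endloop
 endfacet
 facet normal 0.150 0.810 0.567
  outer loop
   vertex 2.0 1.8 3.9
   vertex 2.6 4.0 0.6
   vertex 0.6 2.9 2.7
  endloop
 endfacet
 facet normal 0.741 0.489 0.460
  outer loop
   vertex 2.0 1.8 3.9
   vertex 3.7 1.2 1.8
   vertex 2.6 4.0 0.6
  endloop
 endfacet
 facet normal -0.741 -0.587 0.327
  outer loop
   vertex 2.0 1.8 3.9
   vertex 0.6 2.9 2.7
   vertex 2.2 0.1 1.3
  endloop
 endfacet
 facet normal 0.382 -0.760 0.526
  outer loop
   vertex 2.0 1.8 3.9
   vertex 2.2 0.1 1.3
   vertex 3.7 1.2 1.8
  endloop
 endfacet
 facet normal 0.940 0.329 -0.094
  outer loop
   vertex 3.6 1.0 0.1
   vertex 2.6 4.0 0.6
   vertex 3.7 1.2 1.8
  endloop
 endfacet
 facet normal 0.577 -0.815 0.062
  outer loop
   vertex 3.6 1.0 0.1
   vertex 3.7 1.2 1.8
   vertex 2.2 0.1 1.3
  endloop
 endfacet
 facet normal 0.293 0.252 -0.922
  outer loop
   vertex 3.6 1.0 0.1
   vertex 0.8 3.9 0.0
   vertex 2.6 4.0 0.6
  endloop
 endfacet
 facet normal -0.414 -0.427 -0.804
  outer loop
   vertex 3.6 1.0 0.1
   vertex 2.2 0.1 1.3
   vertex 0.8 3.9 0.0
  endloop
 endfacet
 facet normal 0.132 0.821 0.556
  outer loop
   vertex 1.1 3.7 1.4
   vertex 0.6 2.9 2.7
   vertex 2.6 4.0 0.6
  endloop
 endfacet
 facet normal -0.602 0.763 0.238
  outer loop
   vertex 1.1 3.7 1.4
   vertex 0.8 3.9 0.0
   vertex 0.6 2.9 2.7
  endloop
 endfacet
 facet normal -0.109 0.981 0.163
  outer loop
   vertex 1.1 3.7 1.4
   vertex 2.6 4.0 0.6
   vertex 0.8 3.9 0.0
  endloop
 endfacet
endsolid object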